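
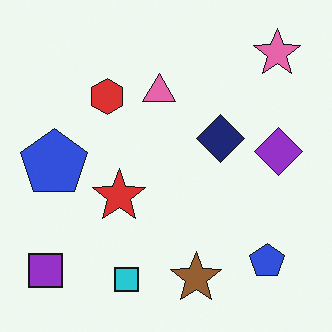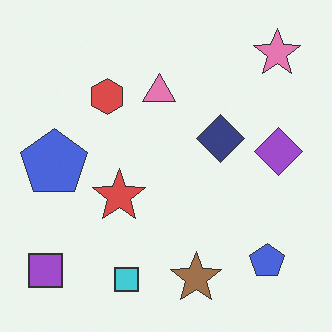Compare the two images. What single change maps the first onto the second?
The image was given slightly reduced contrast.

Tones are pushed toward mid-grey across the whole image — a global contrast change.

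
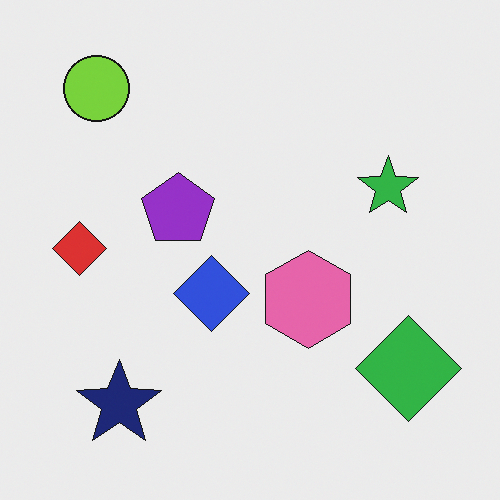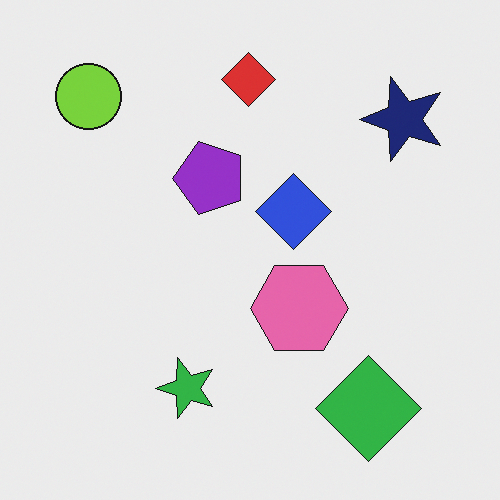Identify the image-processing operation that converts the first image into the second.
The second image is the first transposed (reflected across the top-left ↔ bottom-right diagonal).

Shapes have swapped their row and column positions — what was in the top-right is now in the bottom-left — a diagonal reflection.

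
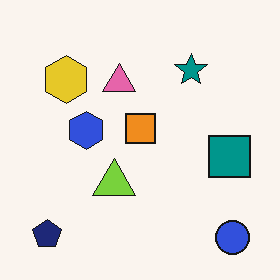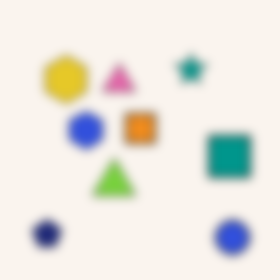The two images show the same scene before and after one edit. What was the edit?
It was strongly gaussian-blurred.

Shape edges and outlines are uniformly softened across the whole image.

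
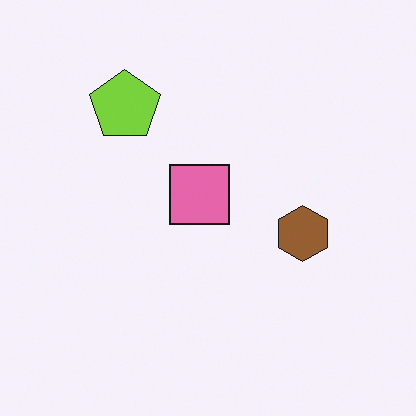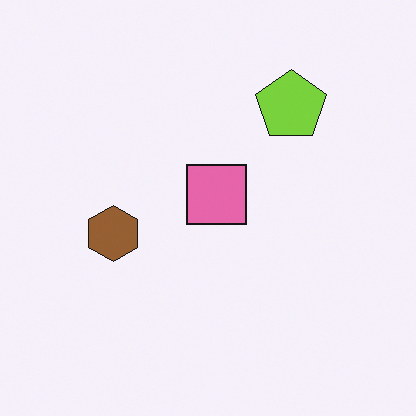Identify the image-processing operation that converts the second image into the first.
Flipped horizontally (left ↔ right).

The brown hexagon is in the left of the second image and the right of the first — shapes on opposite sides of the vertical midline have swapped in a mirror flip.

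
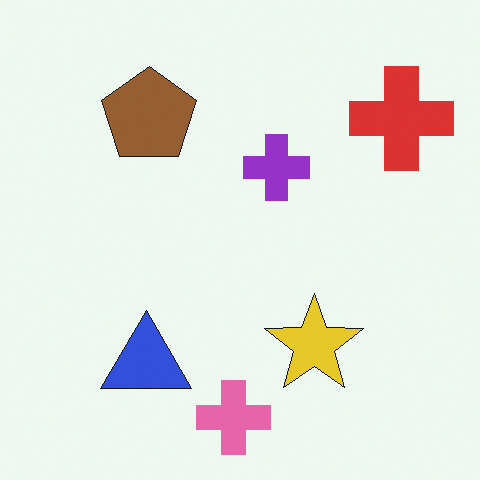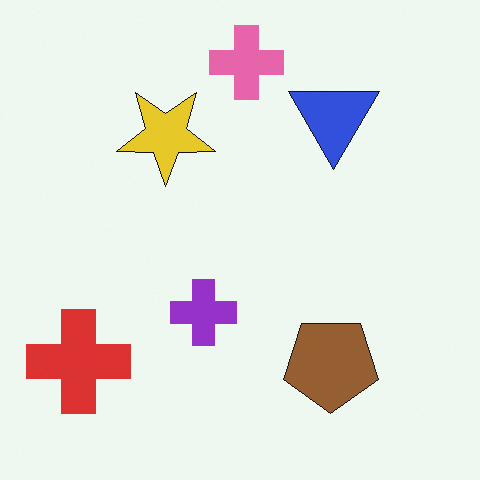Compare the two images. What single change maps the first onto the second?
The transformation is: rotated 180°.

The red cross sits in the top-right of the first image and the bottom-left of the second — consistent with a whole-image 180° rotation.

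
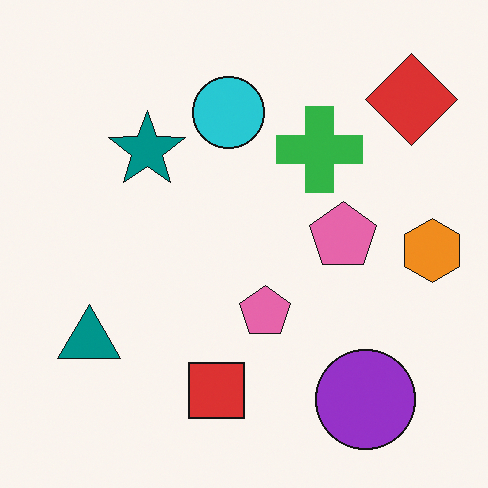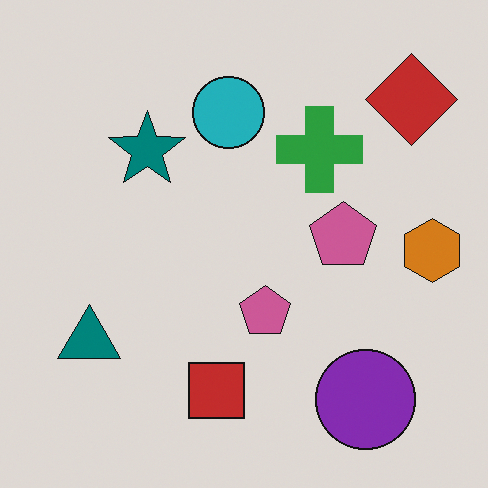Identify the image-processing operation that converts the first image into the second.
Darkened a little.

Every pixel — background and shapes alike — is uniformly darkened.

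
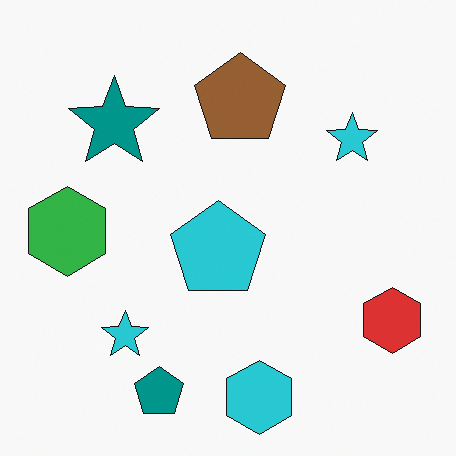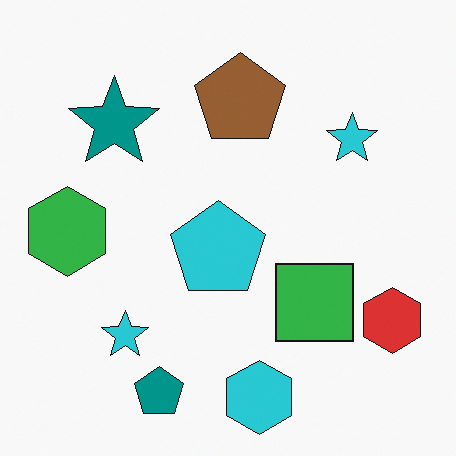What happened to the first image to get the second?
This is the original image overlaid with an additional green square.

A green square appears in the second image that is absent from the first.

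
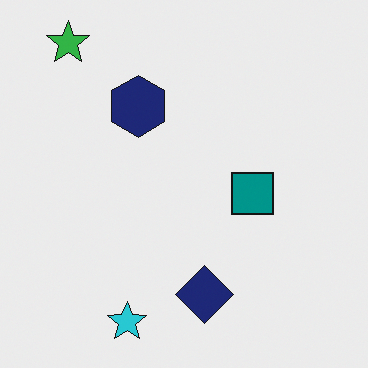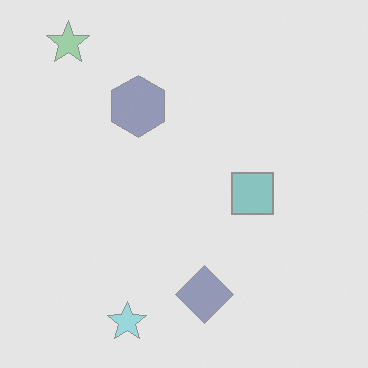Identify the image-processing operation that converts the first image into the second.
The transformation is: given much lower contrast.

Tones are pushed toward mid-grey across the whole image — a global contrast change.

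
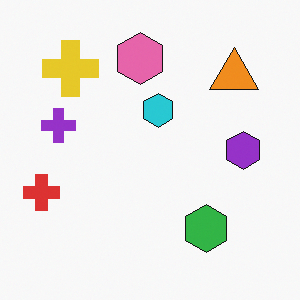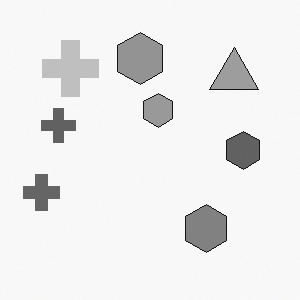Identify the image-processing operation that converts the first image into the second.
The transformation is: converted to grayscale.

All color is removed — every shape is now a shade of grey.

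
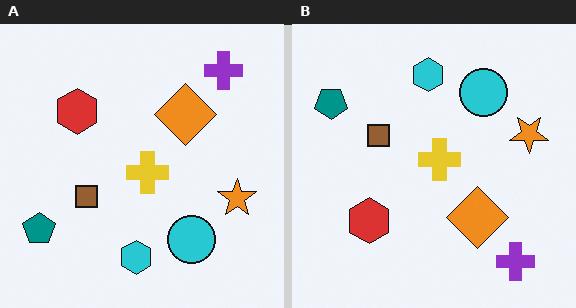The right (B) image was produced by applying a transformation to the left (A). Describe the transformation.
This is the original image flipped vertically (top ↔ bottom).

The purple cross is in the top-right of the left (A) image and the bottom-right of the right (B) — shapes on opposite sides of the horizontal midline have swapped in a mirror flip.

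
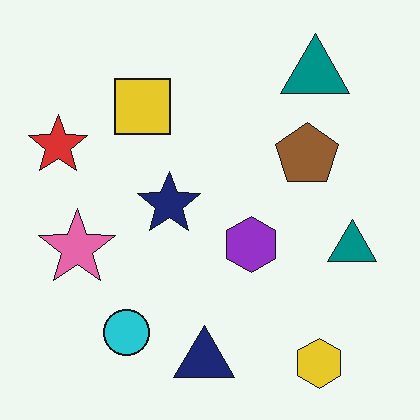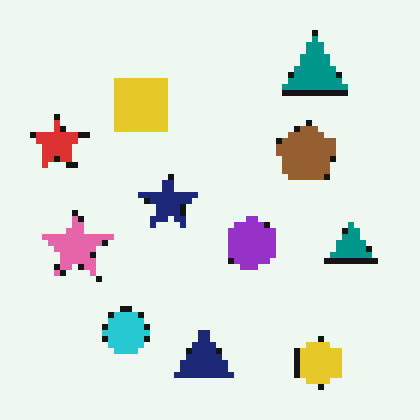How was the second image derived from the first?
The image was moderately pixelated.

Shapes are reduced to large square blocks; fine edges and outlines are lost — a downscale-then-upscale (mosaic) effect.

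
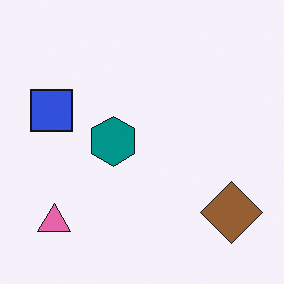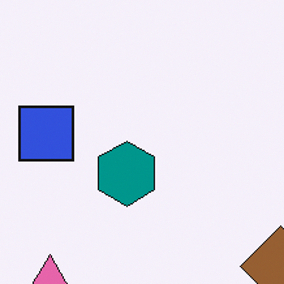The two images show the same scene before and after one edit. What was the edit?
The second image is the first cropped to a modestly smaller region and rescaled.

The visible shapes are larger and the field of view is narrower; shapes near the original edges may be partly or wholly outside the frame — a crop-and-rescale.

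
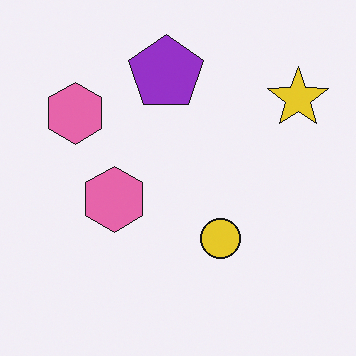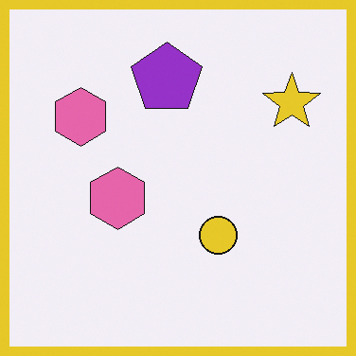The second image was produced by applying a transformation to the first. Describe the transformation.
Framed with a yellow border.

A solid yellow frame runs around the edge of the second image, with the content slightly shrunk inside it.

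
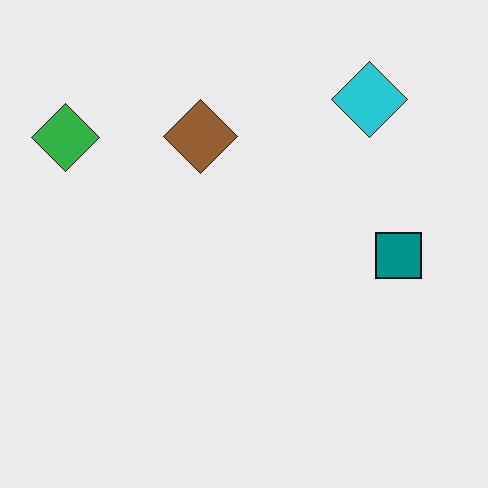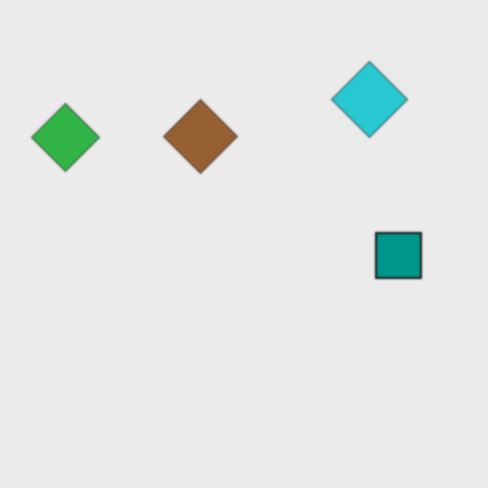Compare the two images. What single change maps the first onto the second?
It was slightly softened.

Shape edges and outlines are uniformly softened across the whole image.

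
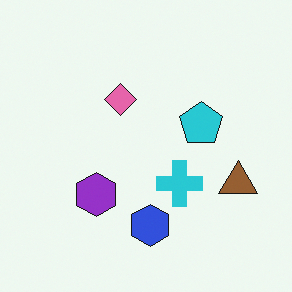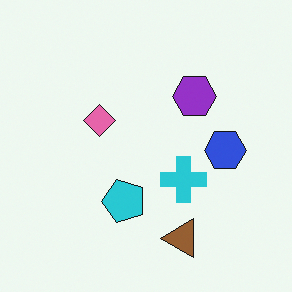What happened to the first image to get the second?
The transformation is: transposed (reflected across the top-left ↔ bottom-right diagonal).

Shapes have swapped their row and column positions — what was in the top-right is now in the bottom-left — a diagonal reflection.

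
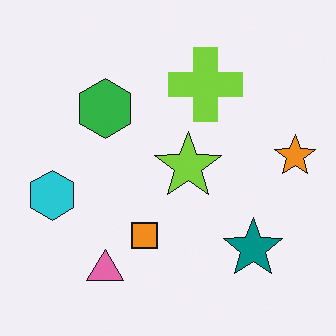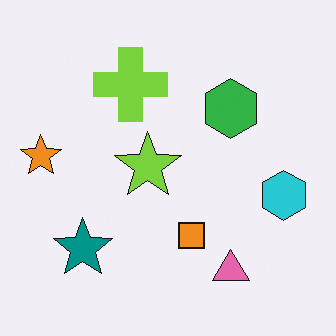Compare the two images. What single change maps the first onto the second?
Flipped horizontally (left ↔ right).

The orange star is in the right of the first image and the left of the second — shapes on opposite sides of the vertical midline have swapped in a mirror flip.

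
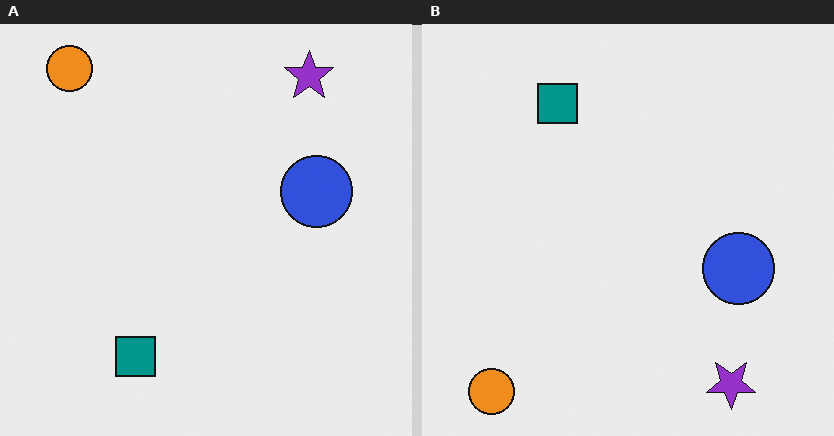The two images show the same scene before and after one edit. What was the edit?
The right (B) image is the left (A) flipped vertically (top ↔ bottom).

The orange circle is in the top-left of the left (A) image and the bottom-left of the right (B) — shapes on opposite sides of the horizontal midline have swapped in a mirror flip.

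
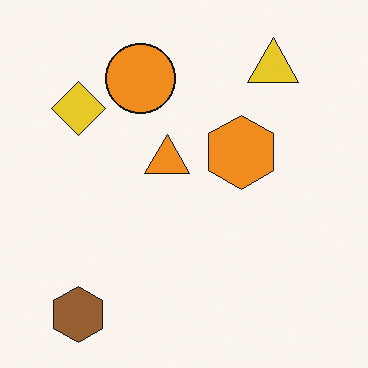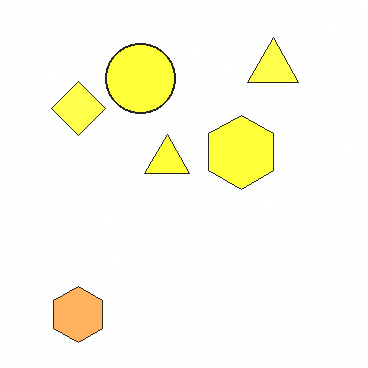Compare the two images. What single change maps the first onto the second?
This is the original image brightened a lot.

Every pixel — background and shapes alike — is uniformly brightened.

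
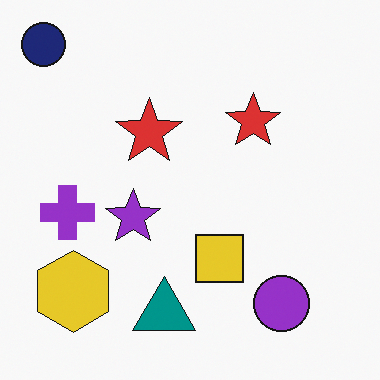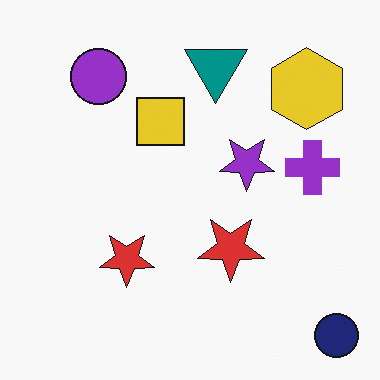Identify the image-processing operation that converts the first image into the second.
Rotated 180°.

The navy circle sits in the top-left of the first image and the bottom-right of the second — consistent with a whole-image 180° rotation.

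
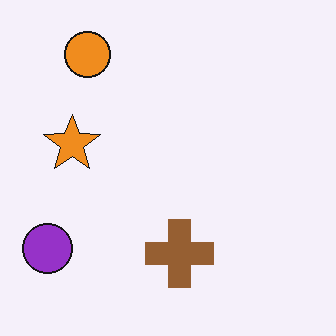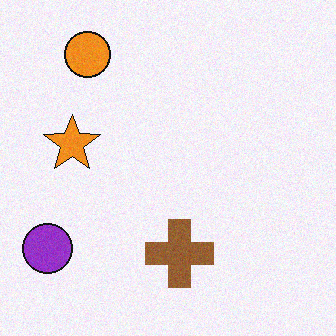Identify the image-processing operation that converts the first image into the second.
Degraded with light additive noise.

Random speckle covers the whole image, including the flat background.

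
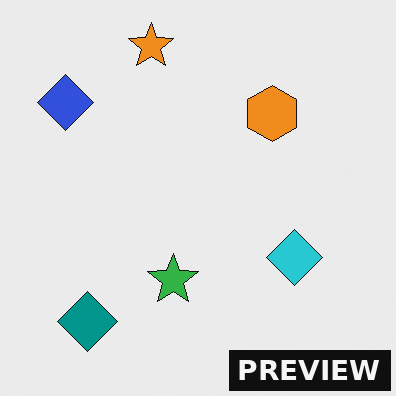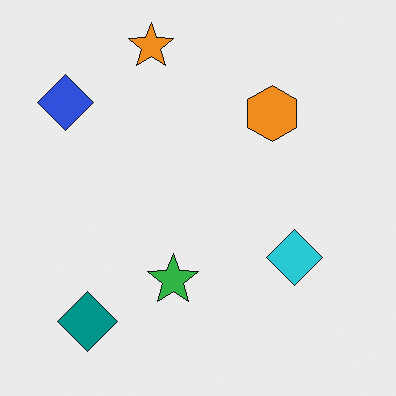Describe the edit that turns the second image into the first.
It was watermarked with the text "PREVIEW" in the lower-right corner.

A dark label reading "PREVIEW" appears in the lower-right corner.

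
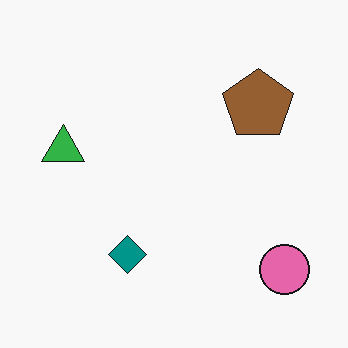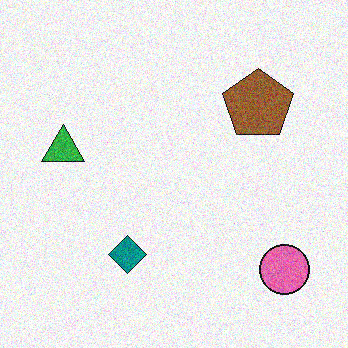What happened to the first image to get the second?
The transformation is: degraded with visible gaussian noise.

Random speckle covers the whole image, including the flat background.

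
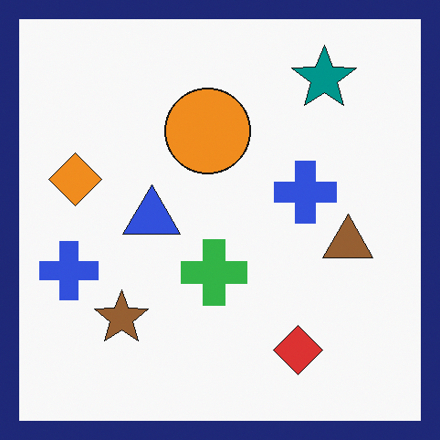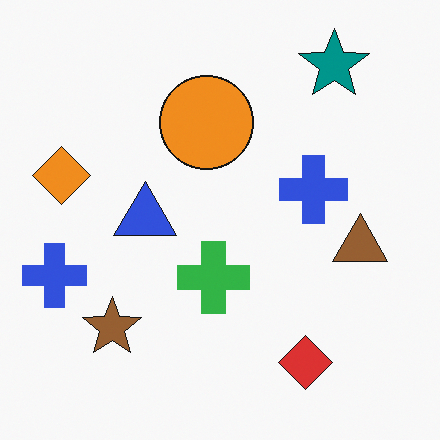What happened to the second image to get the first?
It was framed with a navy border.

A solid navy frame runs around the edge of the first image, with the content slightly shrunk inside it.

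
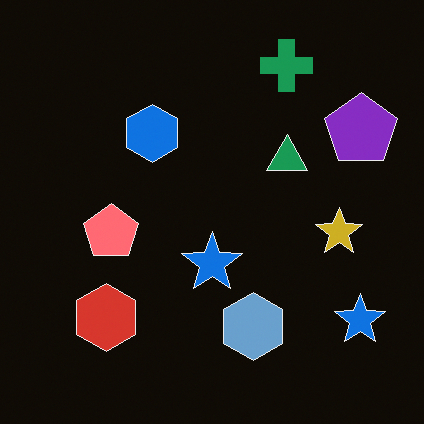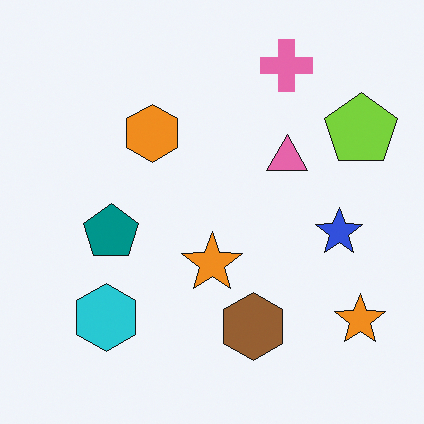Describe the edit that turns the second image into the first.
The transformation is: color-inverted (negative).

The light background has become dark and every shape's color is its complement — a photographic negative.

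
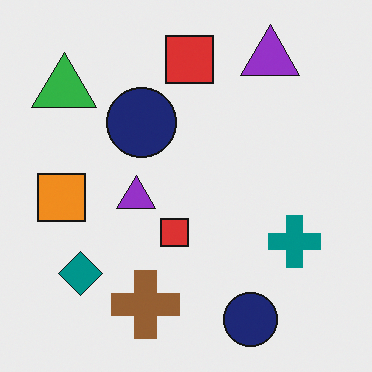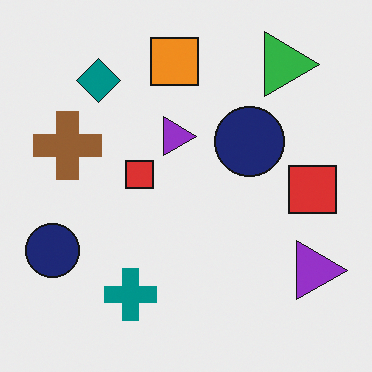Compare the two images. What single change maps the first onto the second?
It was rotated 90° clockwise.

The green triangle sits in the top-left of the first image and the top-right of the second — consistent with a whole-image 90° clockwise rotation.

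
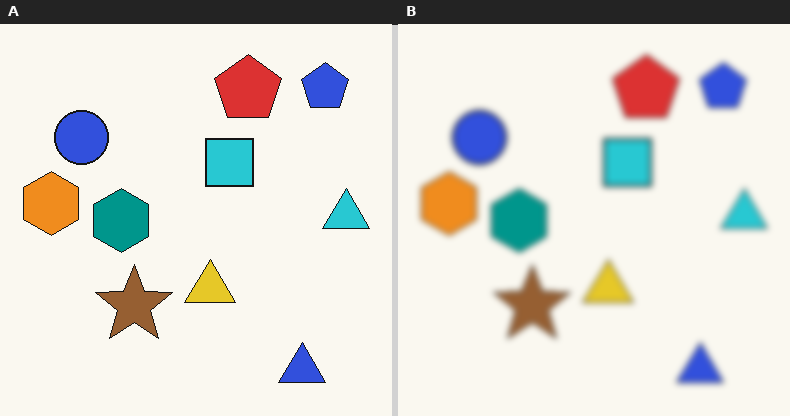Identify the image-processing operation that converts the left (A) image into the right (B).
This is the original image moderately blurred.

Shape edges and outlines are uniformly softened across the whole image.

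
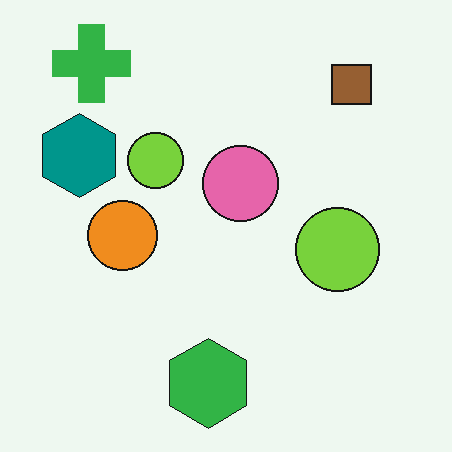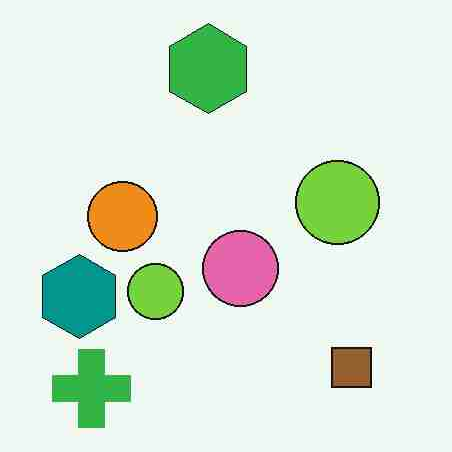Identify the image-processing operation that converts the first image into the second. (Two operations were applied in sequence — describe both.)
Degraded with heavy JPEG compression, then flipped vertically (top ↔ bottom).

Blocky 8×8 compression artifacts appear around shape edges and the flat background shows ringing — characteristic JPEG degradation. The green cross is in the top-left of the first image and the bottom-left of the second — shapes on opposite sides of the horizontal midline have swapped in a mirror flip.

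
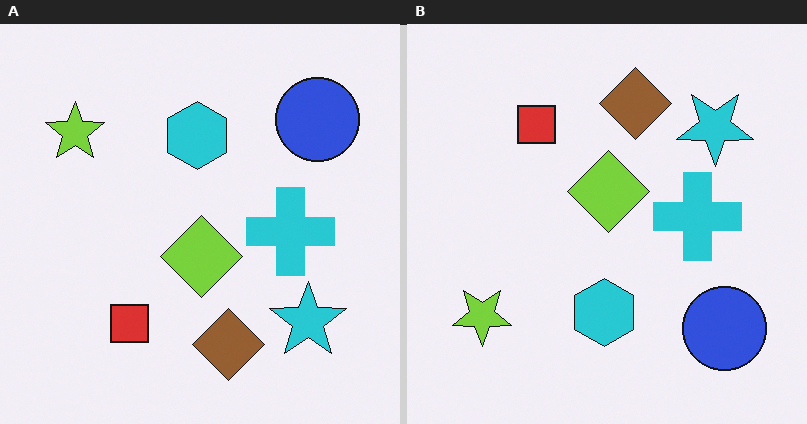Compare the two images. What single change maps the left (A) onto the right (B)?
The right (B) image is the left (A) flipped vertically (top ↔ bottom).

The brown diamond is in the bottom of the left (A) image and the top of the right (B) — shapes on opposite sides of the horizontal midline have swapped in a mirror flip.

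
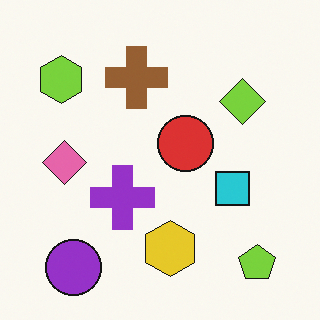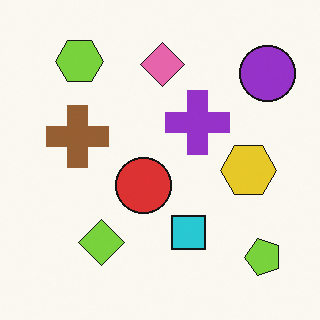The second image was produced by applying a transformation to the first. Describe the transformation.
The second image is the first transposed (reflected across the top-left ↔ bottom-right diagonal).

Shapes have swapped their row and column positions — what was in the top-right is now in the bottom-left — a diagonal reflection.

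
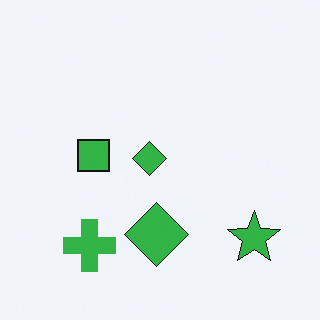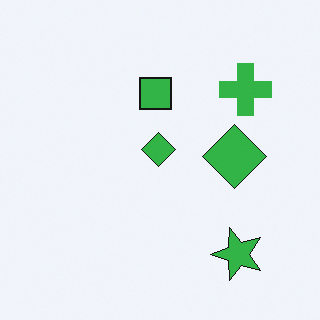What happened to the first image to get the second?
Transposed (reflected across the top-left ↔ bottom-right diagonal).

Shapes have swapped their row and column positions — what was in the top-right is now in the bottom-left — a diagonal reflection.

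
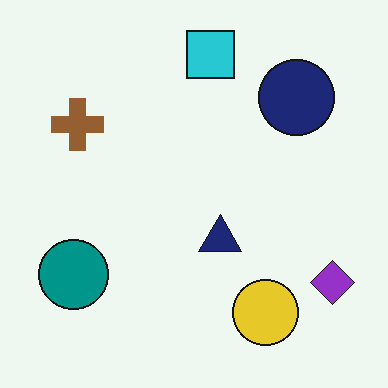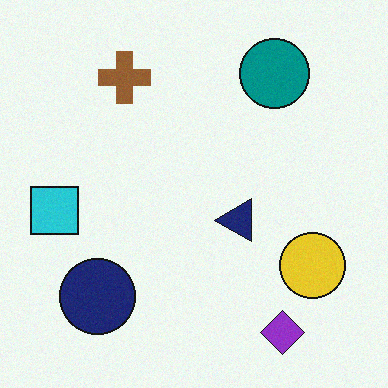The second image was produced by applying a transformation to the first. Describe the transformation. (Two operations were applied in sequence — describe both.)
The second image is the first transposed (reflected across the top-left ↔ bottom-right diagonal), then degraded with light additive noise.

Shapes have swapped their row and column positions — what was in the top-right is now in the bottom-left — a diagonal reflection. Random speckle covers the whole image, including the flat background.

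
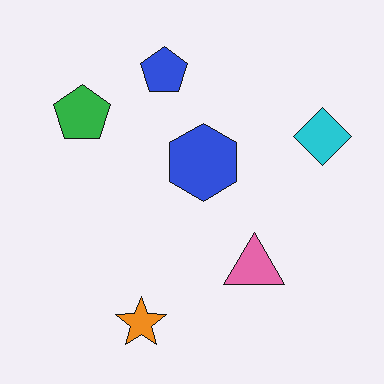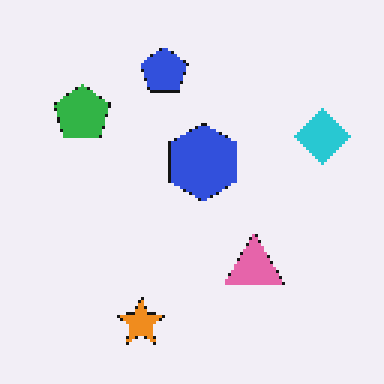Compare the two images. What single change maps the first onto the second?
The image was mildly pixelated.

Shapes are reduced to large square blocks; fine edges and outlines are lost — a downscale-then-upscale (mosaic) effect.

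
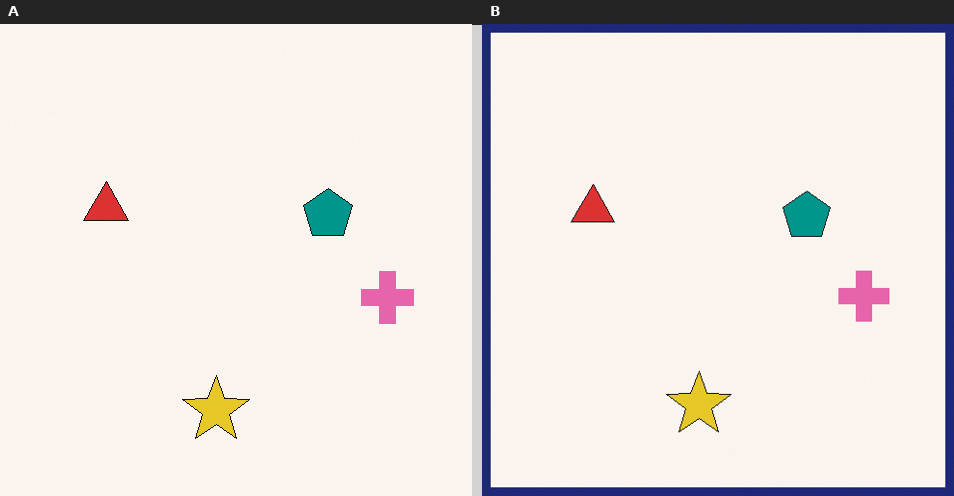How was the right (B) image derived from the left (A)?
The transformation is: framed with a navy border.

A solid navy frame runs around the edge of the right (B) image, with the content slightly shrunk inside it.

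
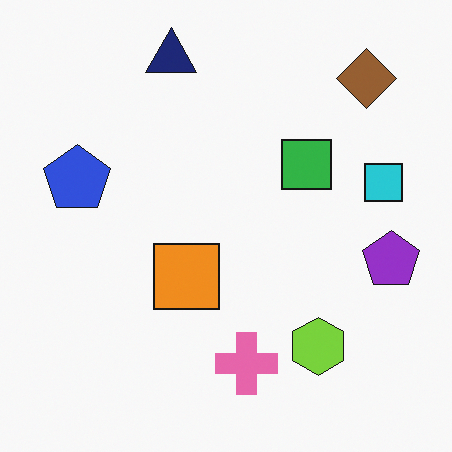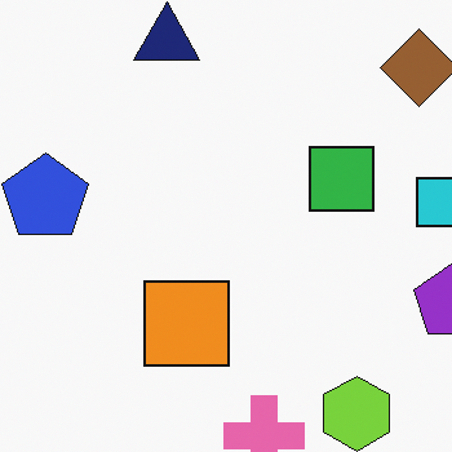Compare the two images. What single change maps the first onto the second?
The image was cropped slightly and scaled back up.

The visible shapes are larger and the field of view is narrower; shapes near the original edges may be partly or wholly outside the frame — a crop-and-rescale.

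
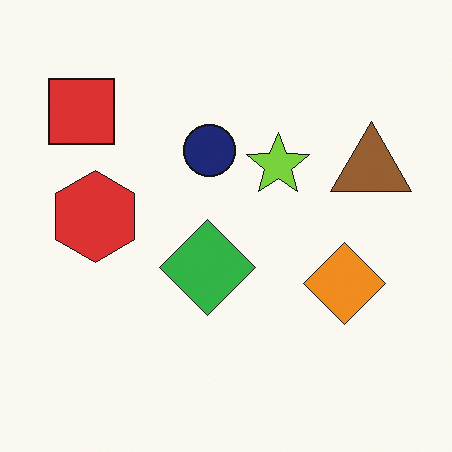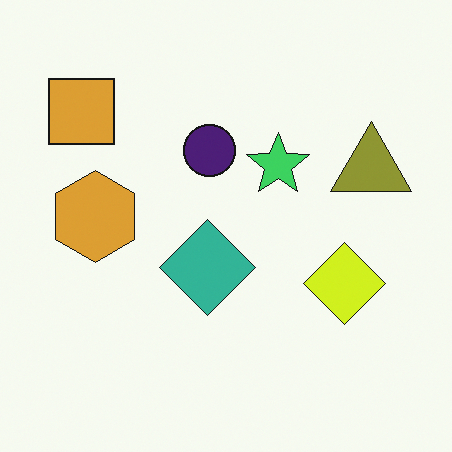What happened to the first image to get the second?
The image was hue-shifted by a small amount.

Every shape's color has rotated by the same amount around the hue wheel — a uniform hue shift.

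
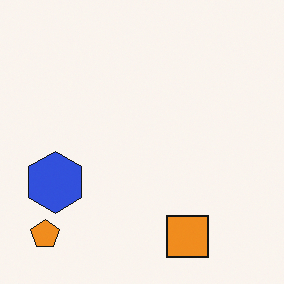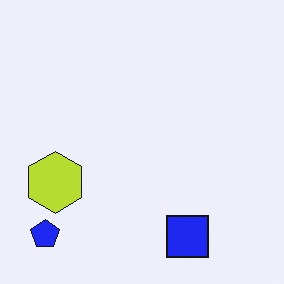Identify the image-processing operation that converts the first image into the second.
The transformation is: hue-shifted through roughly half the color wheel.

Every shape's color has rotated by the same amount around the hue wheel — a uniform hue shift.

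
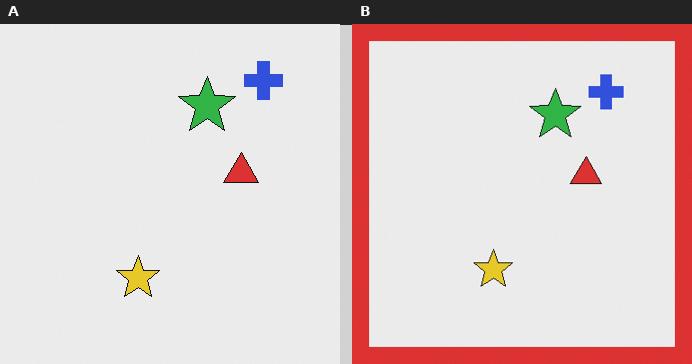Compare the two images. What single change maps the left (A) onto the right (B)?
The image was framed with a red border.

A solid red frame runs around the edge of the right (B) image, with the content slightly shrunk inside it.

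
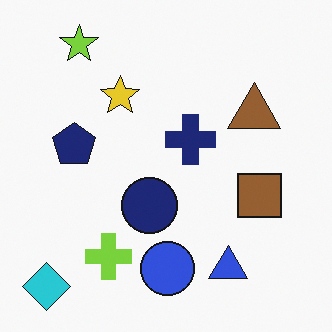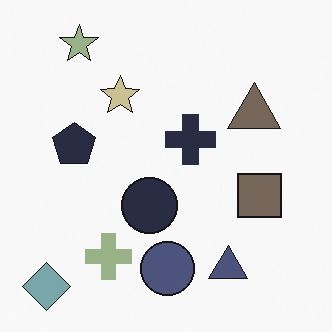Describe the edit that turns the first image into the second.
The second image is the first heavily desaturated.

All colors are more muted and greyish — a global saturation change.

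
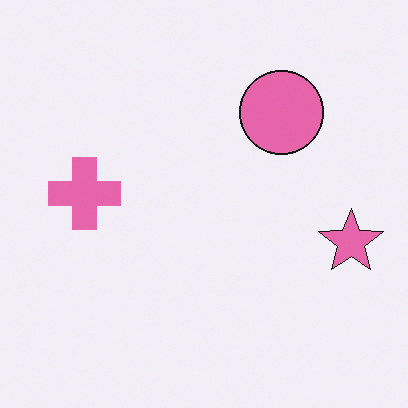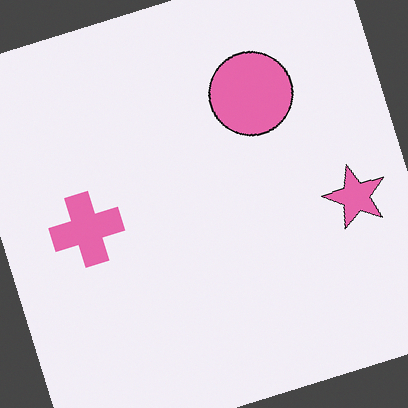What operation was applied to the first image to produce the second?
The second image is the first rotated counter-clockwise by a moderate amount.

Every shape is tilted by the same angle and the image corners show triangular fill wedges — a whole-image rotation by a non-right angle.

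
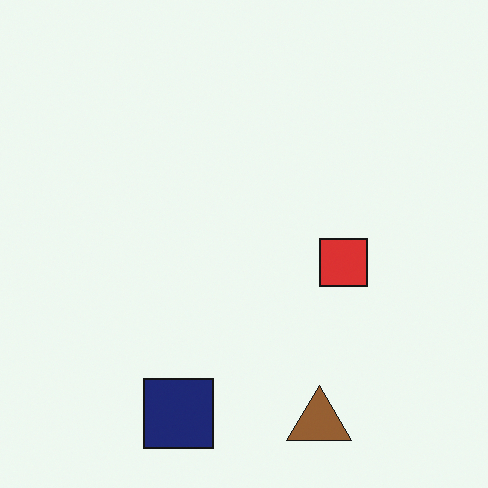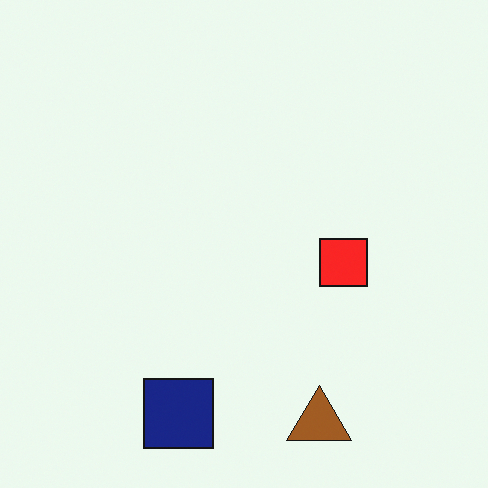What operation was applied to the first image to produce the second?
The image was slightly oversaturated.

All colors are more vivid — a global saturation change.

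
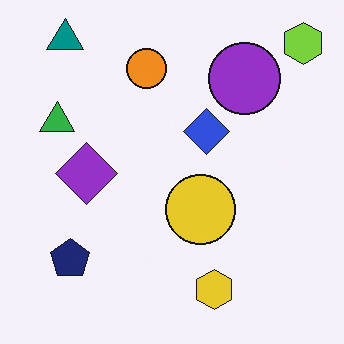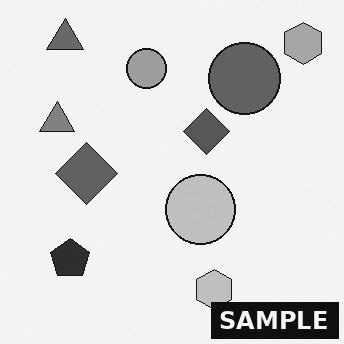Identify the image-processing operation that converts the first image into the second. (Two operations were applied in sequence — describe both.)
The image was converted to grayscale, then watermarked with the text "SAMPLE" in the lower-right corner.

All color is removed — every shape is now a shade of grey. A dark label reading "SAMPLE" appears in the lower-right corner.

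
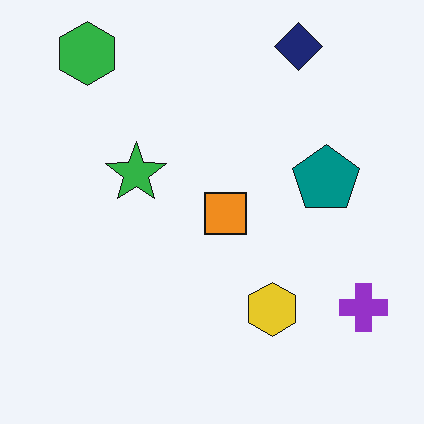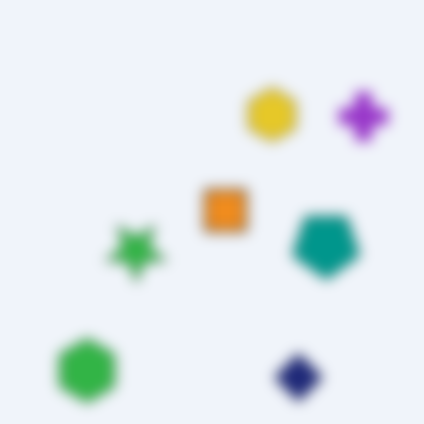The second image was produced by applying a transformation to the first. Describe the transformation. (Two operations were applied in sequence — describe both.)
It was flipped vertically (top ↔ bottom), then heavily blurred.

The navy diamond is in the top-right of the first image and the bottom-right of the second — shapes on opposite sides of the horizontal midline have swapped in a mirror flip. Shape edges and outlines are uniformly softened across the whole image.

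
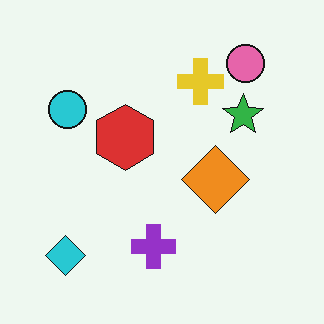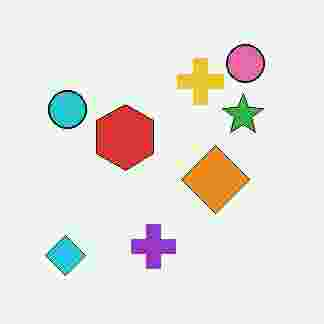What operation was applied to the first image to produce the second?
This is the original image heavily JPEG-compressed with obvious blocking artifacts.

Blocky 8×8 compression artifacts appear around shape edges and the flat background shows ringing — characteristic JPEG degradation.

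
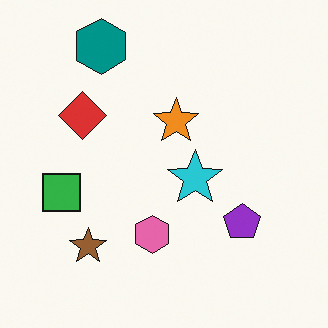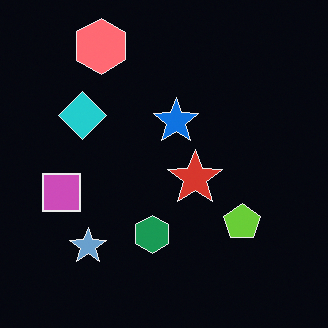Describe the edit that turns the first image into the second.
It was color-inverted (negative).

The light background has become dark and every shape's color is its complement — a photographic negative.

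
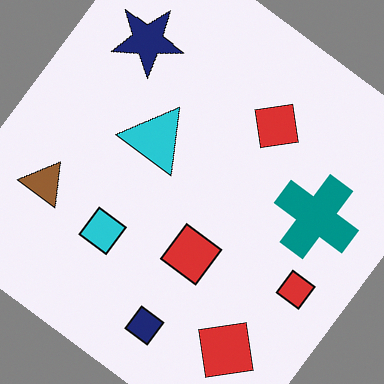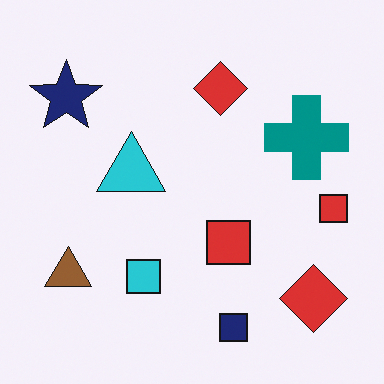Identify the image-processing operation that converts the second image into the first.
The first image is the second rotated clockwise by a large amount — several tens of degrees.

Every shape is tilted by the same angle and the image corners show triangular fill wedges — a whole-image rotation by a non-right angle.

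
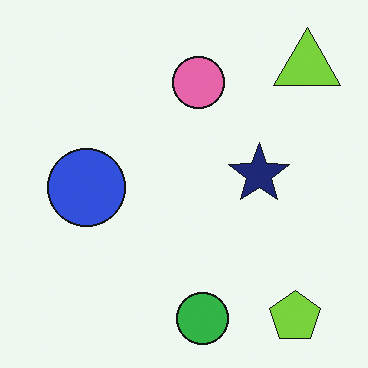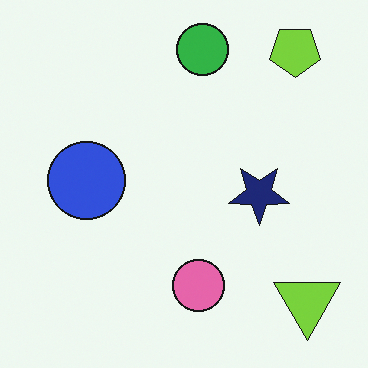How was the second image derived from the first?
This is the original image flipped vertically (top ↔ bottom).

The green circle is in the bottom of the first image and the top of the second — shapes on opposite sides of the horizontal midline have swapped in a mirror flip.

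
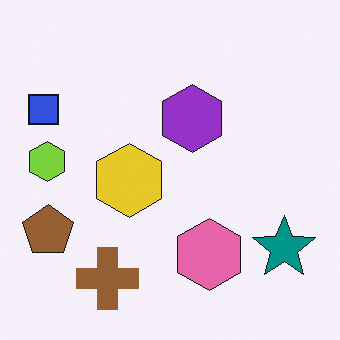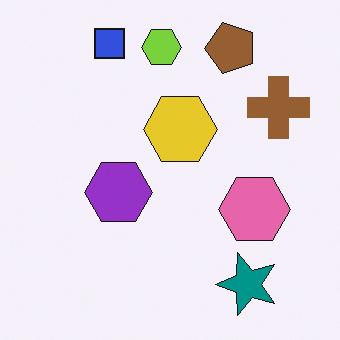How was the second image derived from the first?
The transformation is: transposed (reflected across the top-left ↔ bottom-right diagonal).

Shapes have swapped their row and column positions — what was in the top-right is now in the bottom-left — a diagonal reflection.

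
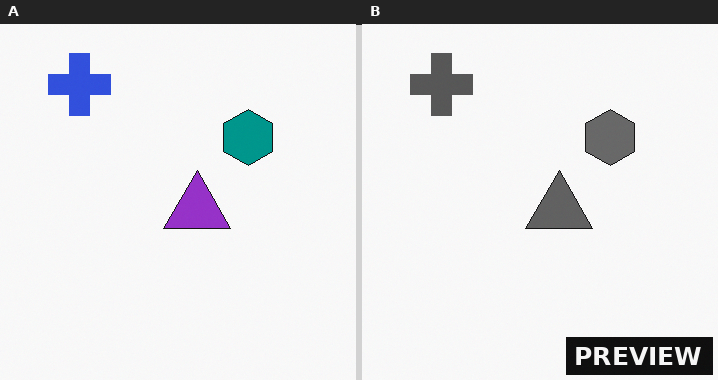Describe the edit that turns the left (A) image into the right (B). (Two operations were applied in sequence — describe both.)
The right (B) image is the left (A) converted to grayscale, then watermarked with the text "PREVIEW" in the lower-right corner.

All color is removed — every shape is now a shade of grey. A dark label reading "PREVIEW" appears in the lower-right corner.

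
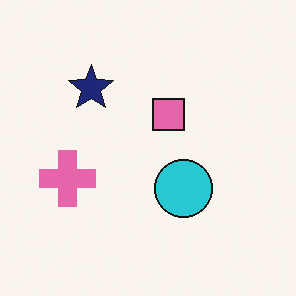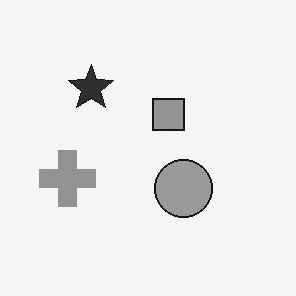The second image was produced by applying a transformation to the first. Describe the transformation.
Converted to grayscale.

All color is removed — every shape is now a shade of grey.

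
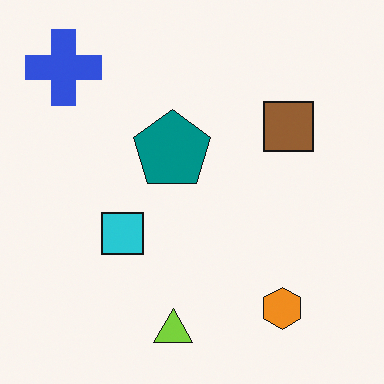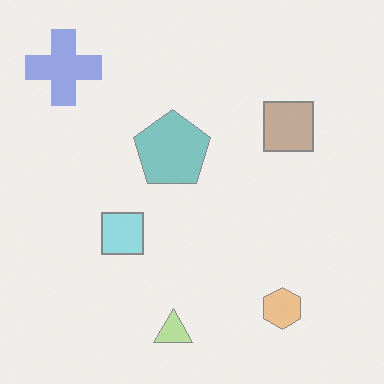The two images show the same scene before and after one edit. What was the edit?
Given much lower contrast.

Tones are pushed toward mid-grey across the whole image — a global contrast change.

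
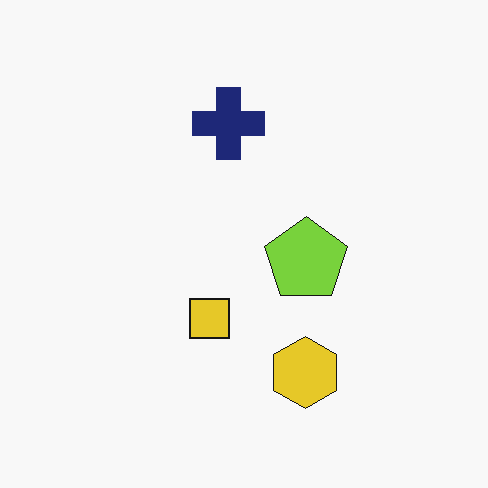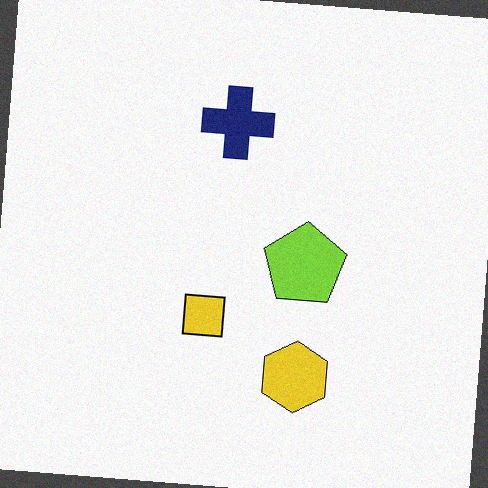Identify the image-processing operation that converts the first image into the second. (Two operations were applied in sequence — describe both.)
Rotated clockwise by a few degrees, then degraded with subtle gaussian noise.

Every shape is tilted by the same angle and the image corners show triangular fill wedges — a whole-image rotation by a non-right angle. Random speckle covers the whole image, including the flat background.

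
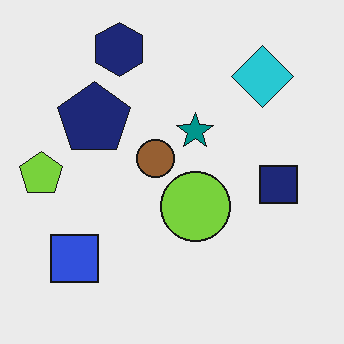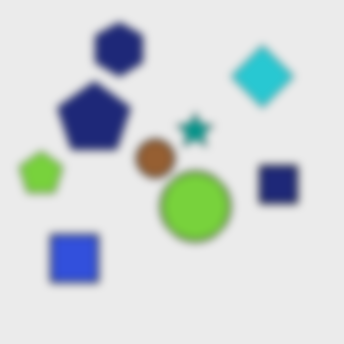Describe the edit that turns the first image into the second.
This is the original image moderately blurred.

Shape edges and outlines are uniformly softened across the whole image.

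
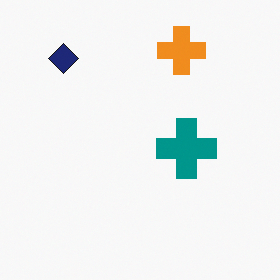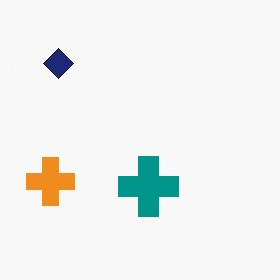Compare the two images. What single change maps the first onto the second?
Transposed (reflected across the top-left ↔ bottom-right diagonal).

Shapes have swapped their row and column positions — what was in the top-right is now in the bottom-left — a diagonal reflection.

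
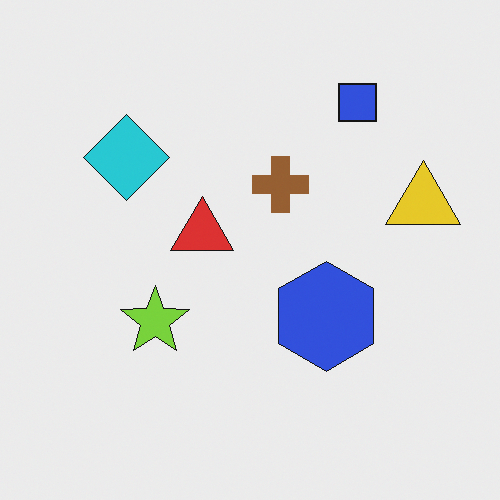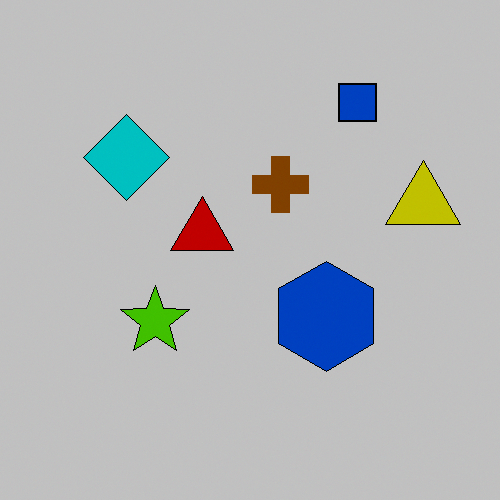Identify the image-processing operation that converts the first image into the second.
The image was heavily posterized to just a handful of flat colors.

Each flat color has snapped to a coarser quantized level — most visibly, the near-white background has dropped to a flat grey.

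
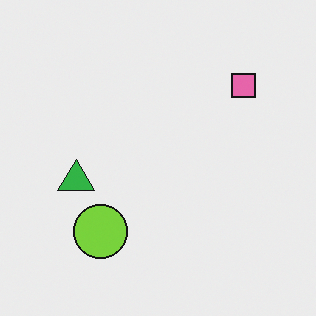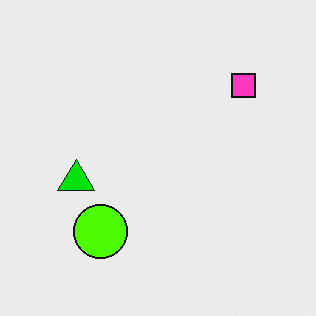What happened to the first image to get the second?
Heavily oversaturated.

All colors are more vivid — a global saturation change.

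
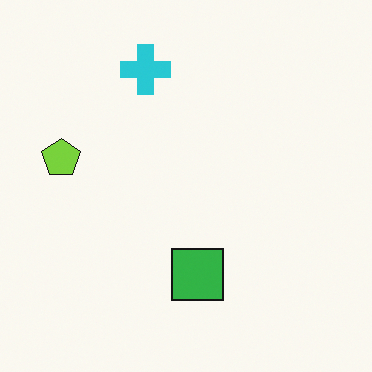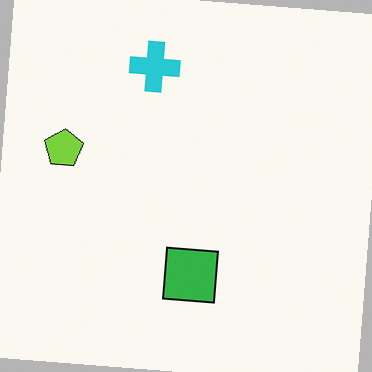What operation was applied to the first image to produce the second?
It was rotated clockwise by a few degrees.

Every shape is tilted by the same angle and the image corners show triangular fill wedges — a whole-image rotation by a non-right angle.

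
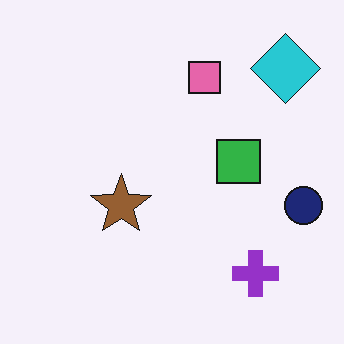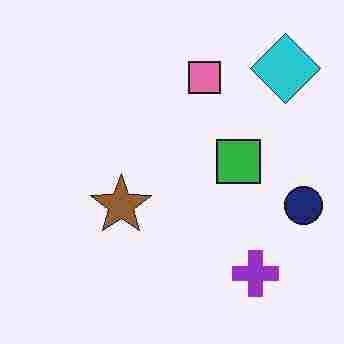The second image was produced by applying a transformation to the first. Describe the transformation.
Degraded with heavy JPEG compression.

Blocky 8×8 compression artifacts appear around shape edges and the flat background shows ringing — characteristic JPEG degradation.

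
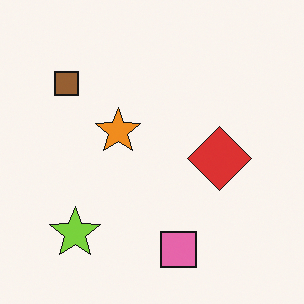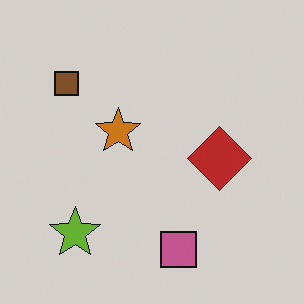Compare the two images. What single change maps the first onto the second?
The image was slightly darkened.

Every pixel — background and shapes alike — is uniformly darkened.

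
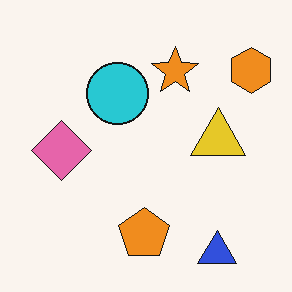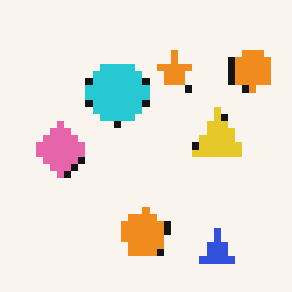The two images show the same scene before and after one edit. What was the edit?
This is the original image pixelated into visible square blocks.

Shapes are reduced to large square blocks; fine edges and outlines are lost — a downscale-then-upscale (mosaic) effect.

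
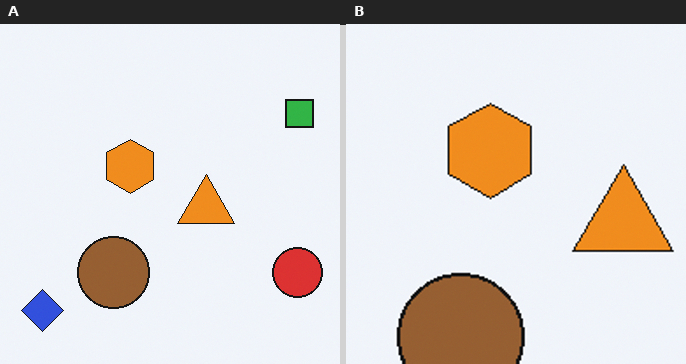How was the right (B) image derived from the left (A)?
The image was cropped tightly and scaled back up.

The visible shapes are larger and the field of view is narrower; shapes near the original edges may be partly or wholly outside the frame — a crop-and-rescale.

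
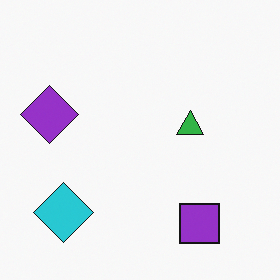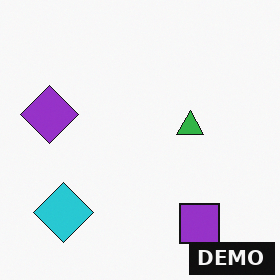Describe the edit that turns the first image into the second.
The transformation is: watermarked with the text "DEMO" in the lower-right corner.

A dark label reading "DEMO" appears in the lower-right corner.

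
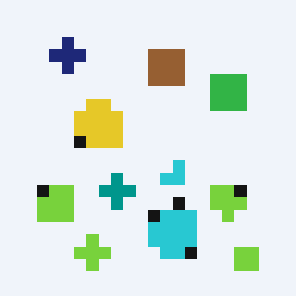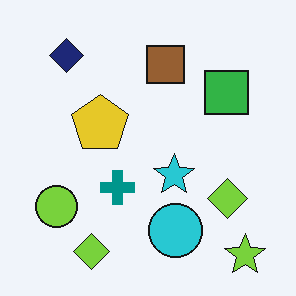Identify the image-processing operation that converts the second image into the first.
The image was heavily pixelated into large blocks.

Shapes are reduced to large square blocks; fine edges and outlines are lost — a downscale-then-upscale (mosaic) effect.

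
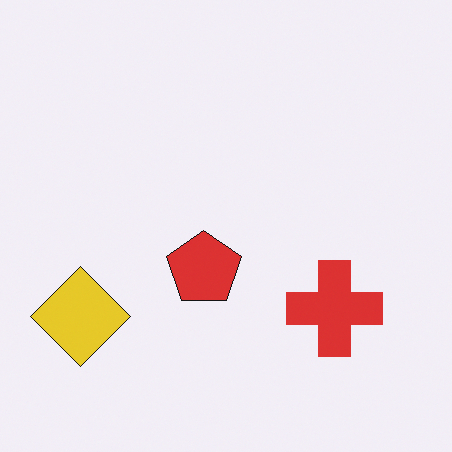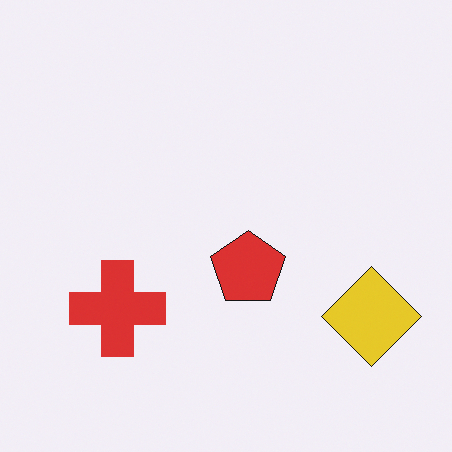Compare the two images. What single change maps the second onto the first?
Flipped horizontally (left ↔ right).

The yellow diamond is in the bottom-right of the second image and the bottom-left of the first — shapes on opposite sides of the vertical midline have swapped in a mirror flip.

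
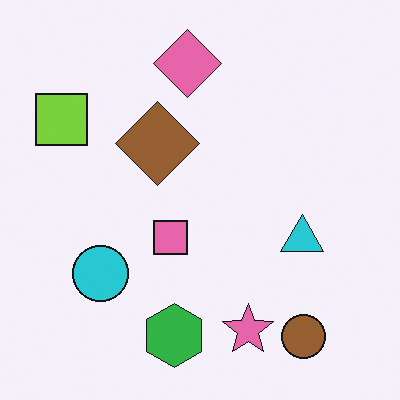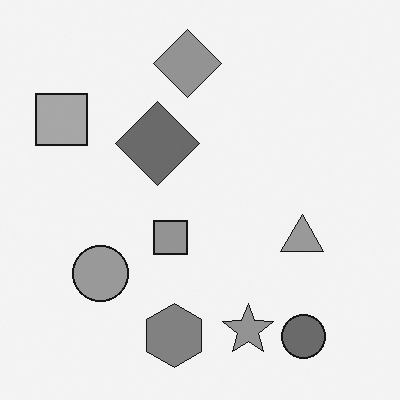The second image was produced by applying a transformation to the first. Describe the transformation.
Converted to grayscale.

All color is removed — every shape is now a shade of grey.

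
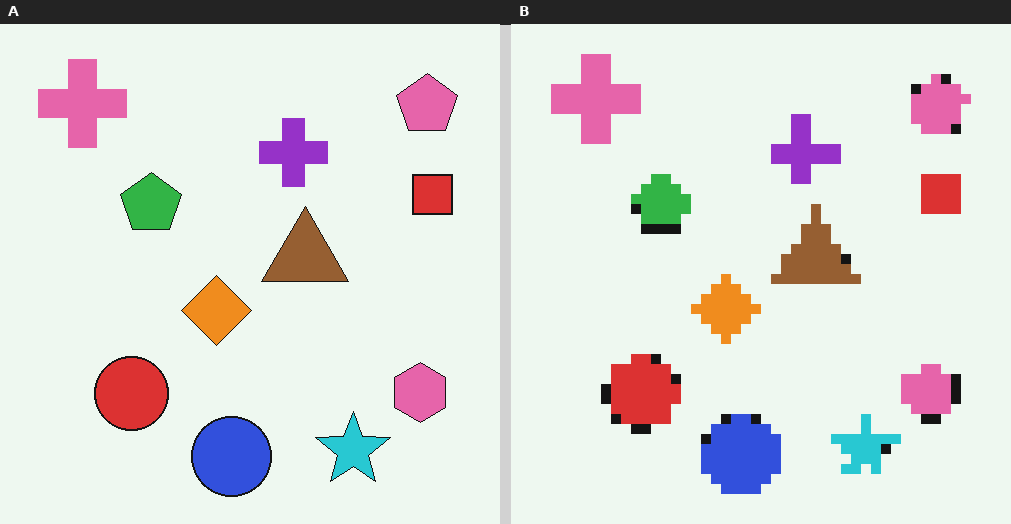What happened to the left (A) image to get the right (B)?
The right (B) image is the left (A) heavily pixelated into large blocks.

Shapes are reduced to large square blocks; fine edges and outlines are lost — a downscale-then-upscale (mosaic) effect.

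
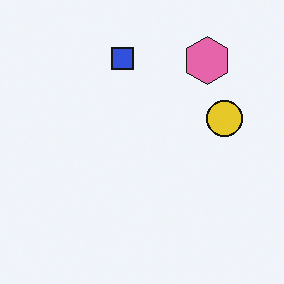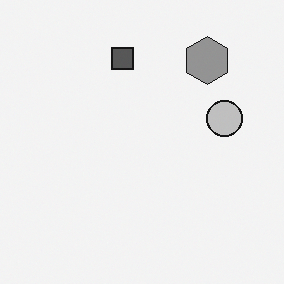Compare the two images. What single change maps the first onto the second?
Converted to grayscale.

All color is removed — every shape is now a shade of grey.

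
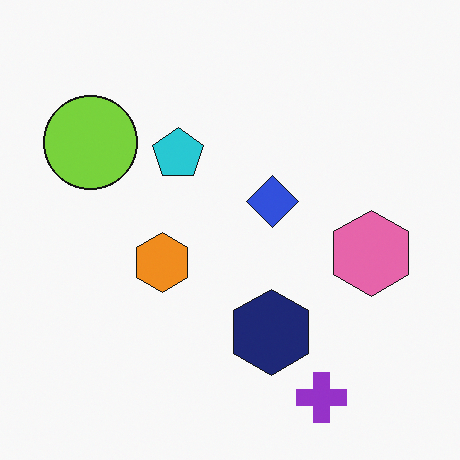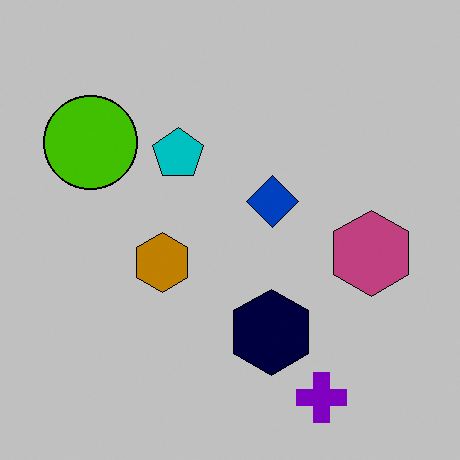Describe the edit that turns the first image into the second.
The image was aggressively posterized.

Each flat color has snapped to a coarser quantized level — most visibly, the near-white background has dropped to a flat grey.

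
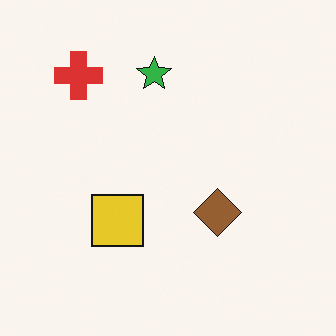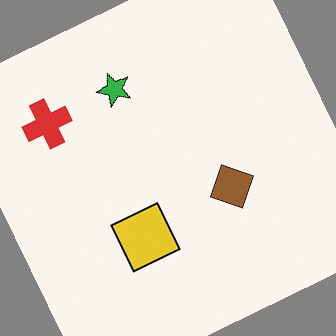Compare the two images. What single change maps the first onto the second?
The image was rotated counter-clockwise by a moderate amount.

Every shape is tilted by the same angle and the image corners show triangular fill wedges — a whole-image rotation by a non-right angle.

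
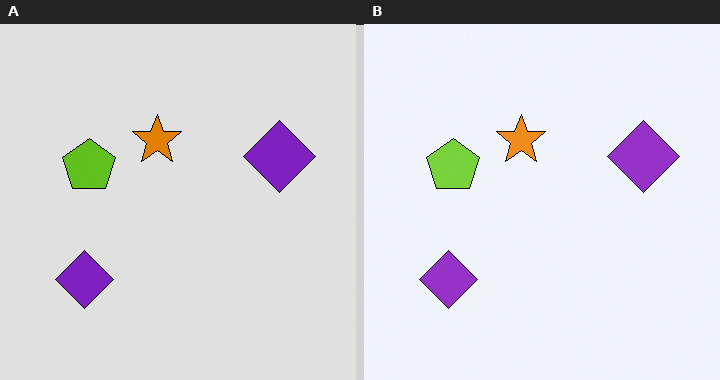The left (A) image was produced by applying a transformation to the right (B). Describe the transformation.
The image was posterized to a reduced palette.

Each flat color has snapped to a coarser quantized level — most visibly, the near-white background has dropped to a flat grey.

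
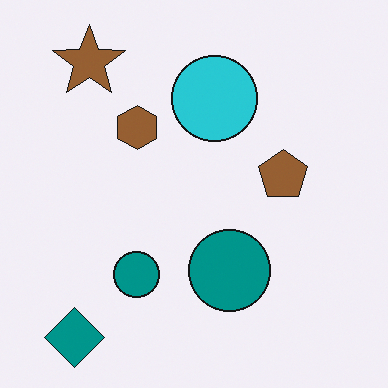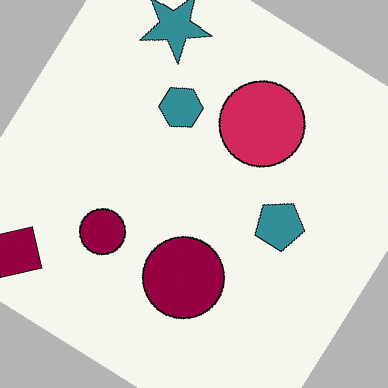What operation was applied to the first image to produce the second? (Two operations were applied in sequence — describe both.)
This is the original image hue-shifted by a large amount, then rotated clockwise by a large amount — several tens of degrees.

Every shape's color has rotated by the same amount around the hue wheel — a uniform hue shift. Every shape is tilted by the same angle and the image corners show triangular fill wedges — a whole-image rotation by a non-right angle.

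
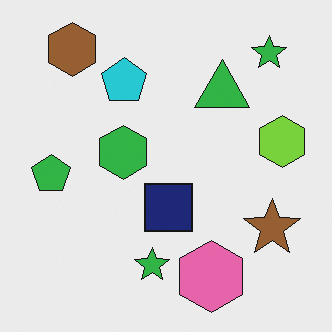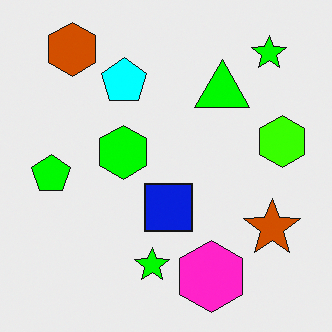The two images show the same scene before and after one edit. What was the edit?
The transformation is: heavily oversaturated.

All colors are more vivid — a global saturation change.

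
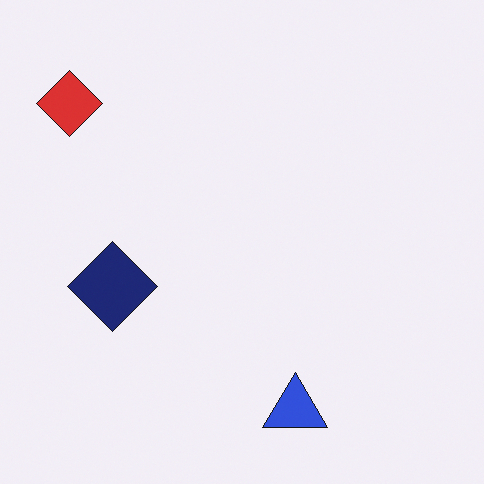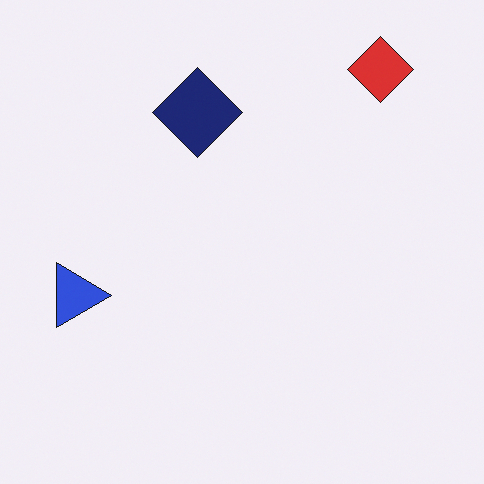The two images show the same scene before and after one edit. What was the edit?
The image was rotated 90° clockwise.

The red diamond sits in the top-left of the first image and the top-right of the second — consistent with a whole-image 90° clockwise rotation.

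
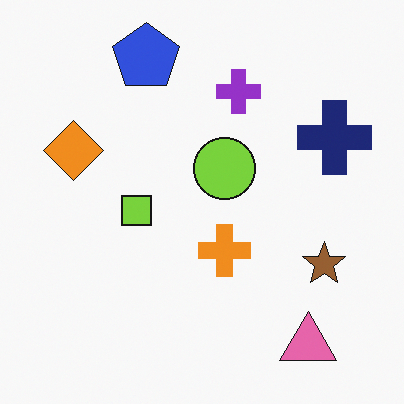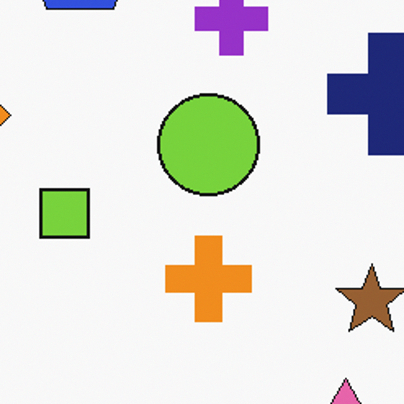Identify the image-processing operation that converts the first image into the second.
The image was cropped to a noticeably smaller region and rescaled.

The visible shapes are larger and the field of view is narrower; shapes near the original edges may be partly or wholly outside the frame — a crop-and-rescale.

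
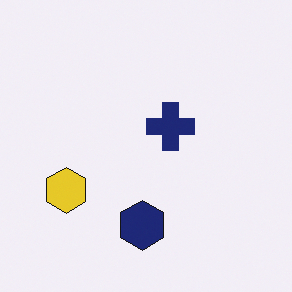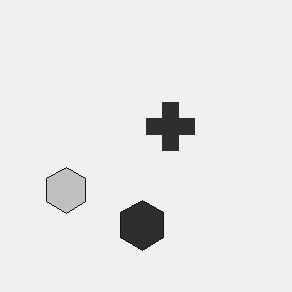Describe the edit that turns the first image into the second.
The transformation is: converted to grayscale.

All color is removed — every shape is now a shade of grey.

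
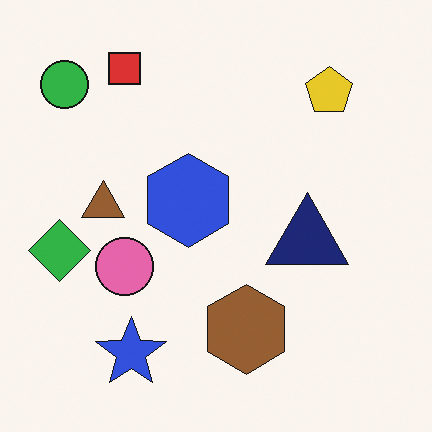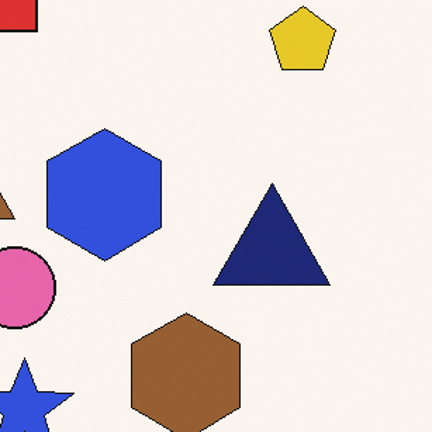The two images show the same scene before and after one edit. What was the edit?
The second image is the first cropped to a modestly smaller region and rescaled.

The visible shapes are larger and the field of view is narrower; shapes near the original edges may be partly or wholly outside the frame — a crop-and-rescale.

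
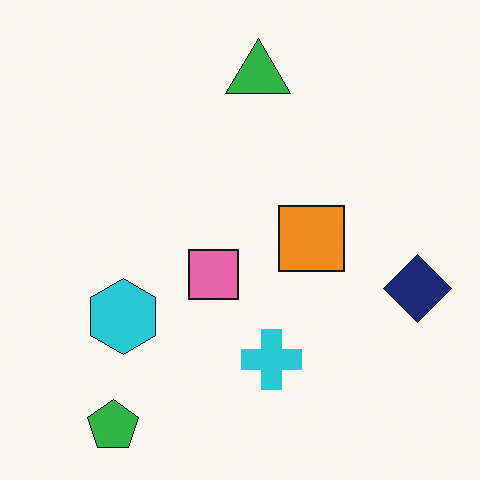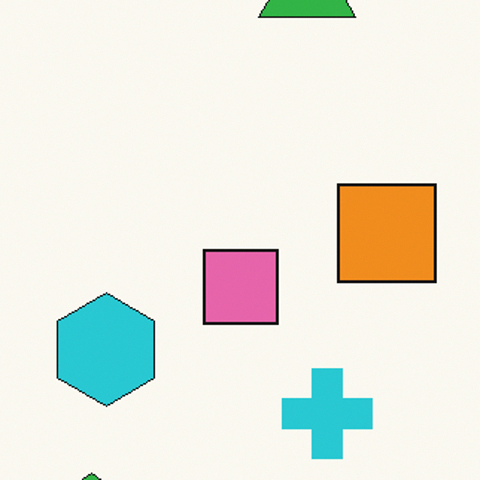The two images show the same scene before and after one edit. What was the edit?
The image was cropped to a modestly smaller region and rescaled.

The visible shapes are larger and the field of view is narrower; shapes near the original edges may be partly or wholly outside the frame — a crop-and-rescale.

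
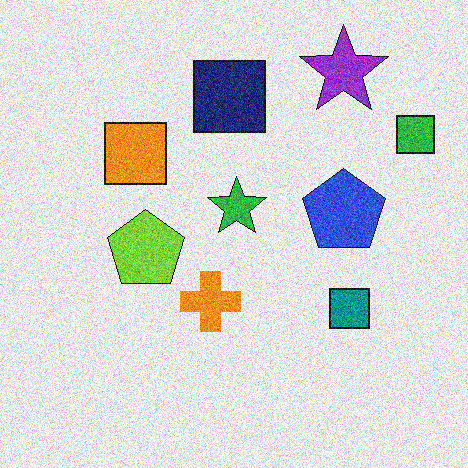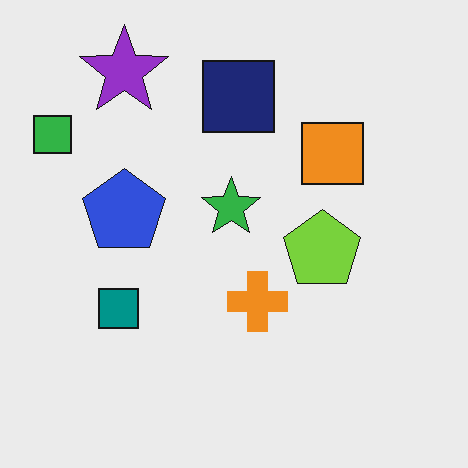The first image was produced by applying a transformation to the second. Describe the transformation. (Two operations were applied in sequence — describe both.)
It was degraded with strong gaussian noise, then flipped horizontally (left ↔ right).

Random speckle covers the whole image, including the flat background. The green square is in the top-left of the second image and the top-right of the first — shapes on opposite sides of the vertical midline have swapped in a mirror flip.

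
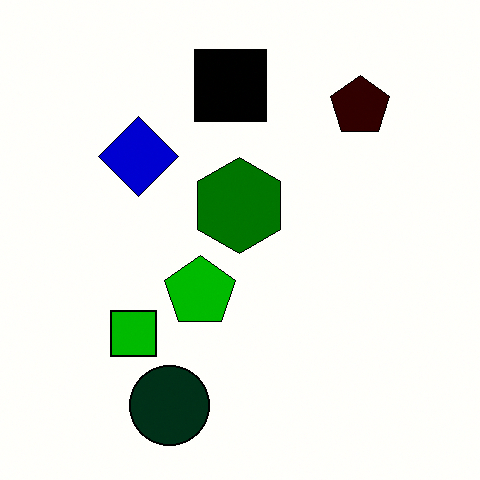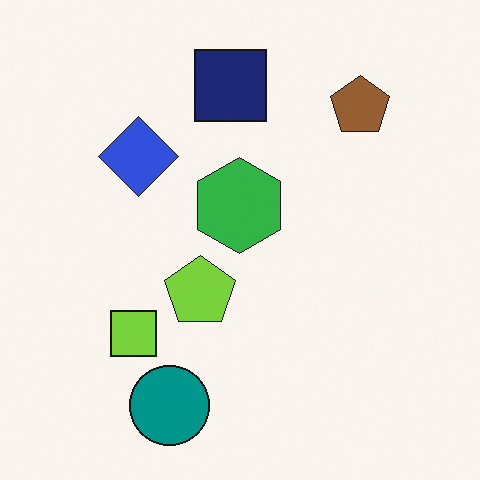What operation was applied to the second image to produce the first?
The first image is the second boosted in contrast.

Tones are pushed away from mid-grey across the whole image — a global contrast change.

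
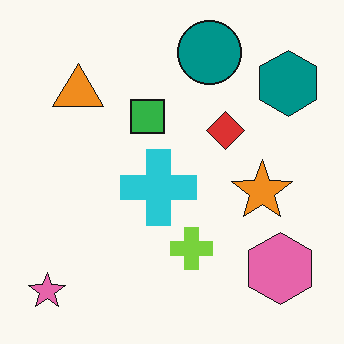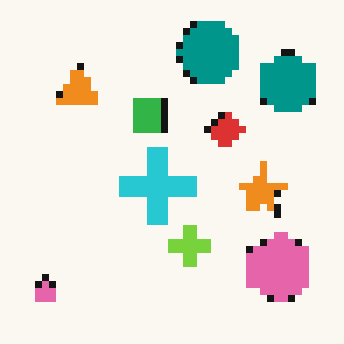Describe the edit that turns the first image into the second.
Pixelated into visible square blocks.

Shapes are reduced to large square blocks; fine edges and outlines are lost — a downscale-then-upscale (mosaic) effect.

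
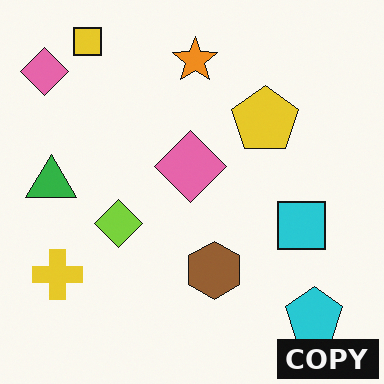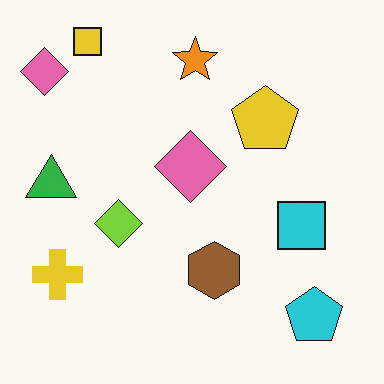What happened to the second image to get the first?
The transformation is: watermarked with the text "COPY" in the lower-right corner.

A dark label reading "COPY" appears in the lower-right corner.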